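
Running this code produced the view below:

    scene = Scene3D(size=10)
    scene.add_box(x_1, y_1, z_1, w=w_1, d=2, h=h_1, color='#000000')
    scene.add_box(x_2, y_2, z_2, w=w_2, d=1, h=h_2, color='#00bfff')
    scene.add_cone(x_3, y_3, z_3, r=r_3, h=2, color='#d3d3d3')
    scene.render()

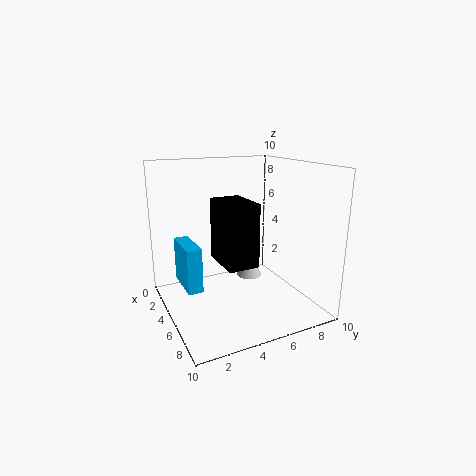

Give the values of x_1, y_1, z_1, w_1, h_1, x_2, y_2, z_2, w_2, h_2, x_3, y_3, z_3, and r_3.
x_1 = 5; y_1 = 3; z_1 = 4; w_1 = 3; h_1 = 4; x_2 = 3; y_2 = 1; z_2 = 2; w_2 = 3; h_2 = 3; x_3 = 3; y_3 = 7; z_3 = 1; r_3 = 1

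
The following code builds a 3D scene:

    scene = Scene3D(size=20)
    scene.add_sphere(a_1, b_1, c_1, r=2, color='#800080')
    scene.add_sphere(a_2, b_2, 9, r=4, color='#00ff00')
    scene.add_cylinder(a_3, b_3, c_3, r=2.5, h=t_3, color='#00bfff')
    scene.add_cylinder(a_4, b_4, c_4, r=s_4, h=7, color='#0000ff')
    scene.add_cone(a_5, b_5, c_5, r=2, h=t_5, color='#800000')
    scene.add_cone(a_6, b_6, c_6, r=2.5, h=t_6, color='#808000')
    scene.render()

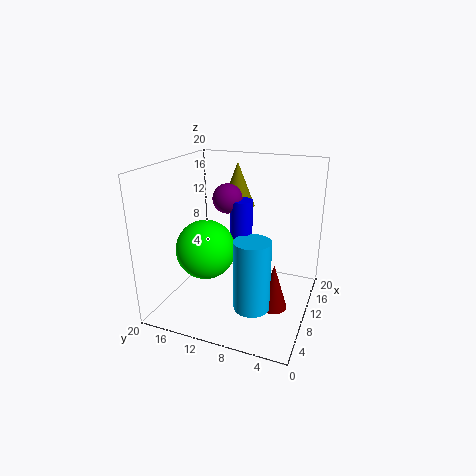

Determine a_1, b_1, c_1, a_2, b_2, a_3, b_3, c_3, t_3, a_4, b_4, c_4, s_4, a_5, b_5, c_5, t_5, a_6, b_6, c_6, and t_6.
a_1 = 10
b_1 = 11.5
c_1 = 15.5
a_2 = 7
b_2 = 13.5
a_3 = 7.5
b_3 = 7
c_3 = 1
t_3 = 10
a_4 = 10
b_4 = 9.5
c_4 = 8.5
s_4 = 1.5
a_5 = 9.5
b_5 = 4.5
c_5 = 0.5
t_5 = 6.5
a_6 = 15
b_6 = 12
c_6 = 13
t_6 = 6.5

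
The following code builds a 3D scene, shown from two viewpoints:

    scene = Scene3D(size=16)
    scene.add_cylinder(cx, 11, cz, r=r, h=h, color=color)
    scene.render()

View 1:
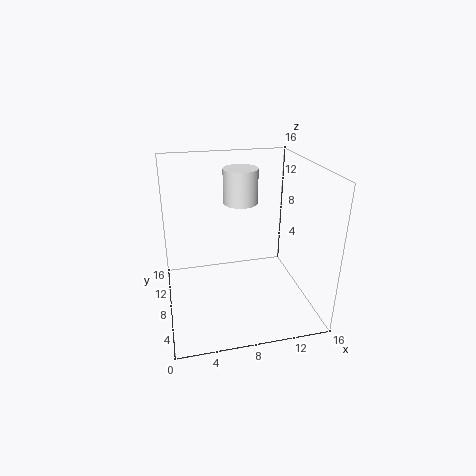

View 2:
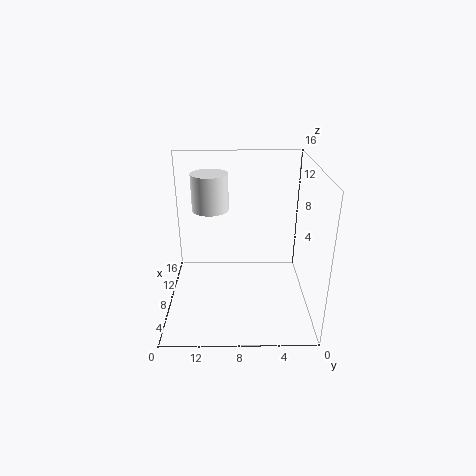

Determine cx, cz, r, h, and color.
cx = 9, cz = 11, r = 2, h = 4, color = 'white'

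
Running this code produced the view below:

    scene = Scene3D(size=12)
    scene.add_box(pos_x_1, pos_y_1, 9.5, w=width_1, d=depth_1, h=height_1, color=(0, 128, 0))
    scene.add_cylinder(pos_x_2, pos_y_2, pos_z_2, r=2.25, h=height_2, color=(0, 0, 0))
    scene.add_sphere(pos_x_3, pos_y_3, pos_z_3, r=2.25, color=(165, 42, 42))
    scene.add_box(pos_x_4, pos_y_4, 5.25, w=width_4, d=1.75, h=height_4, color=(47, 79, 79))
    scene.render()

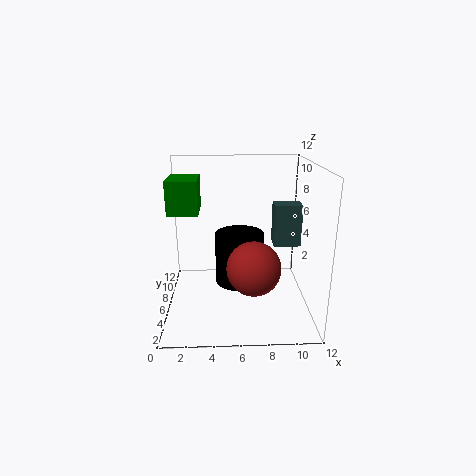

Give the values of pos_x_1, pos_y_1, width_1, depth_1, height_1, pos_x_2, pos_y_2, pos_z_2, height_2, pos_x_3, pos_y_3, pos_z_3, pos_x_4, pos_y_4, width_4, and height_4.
pos_x_1 = 1.25; pos_y_1 = 0.75; width_1 = 2; depth_1 = 2.75; height_1 = 2.25; pos_x_2 = 6.25; pos_y_2 = 8.5; pos_z_2 = 0.75; height_2 = 4.75; pos_x_3 = 7.25; pos_y_3 = 4.75; pos_z_3 = 3.75; pos_x_4 = 9; pos_y_4 = 5.75; width_4 = 2.25; height_4 = 3.5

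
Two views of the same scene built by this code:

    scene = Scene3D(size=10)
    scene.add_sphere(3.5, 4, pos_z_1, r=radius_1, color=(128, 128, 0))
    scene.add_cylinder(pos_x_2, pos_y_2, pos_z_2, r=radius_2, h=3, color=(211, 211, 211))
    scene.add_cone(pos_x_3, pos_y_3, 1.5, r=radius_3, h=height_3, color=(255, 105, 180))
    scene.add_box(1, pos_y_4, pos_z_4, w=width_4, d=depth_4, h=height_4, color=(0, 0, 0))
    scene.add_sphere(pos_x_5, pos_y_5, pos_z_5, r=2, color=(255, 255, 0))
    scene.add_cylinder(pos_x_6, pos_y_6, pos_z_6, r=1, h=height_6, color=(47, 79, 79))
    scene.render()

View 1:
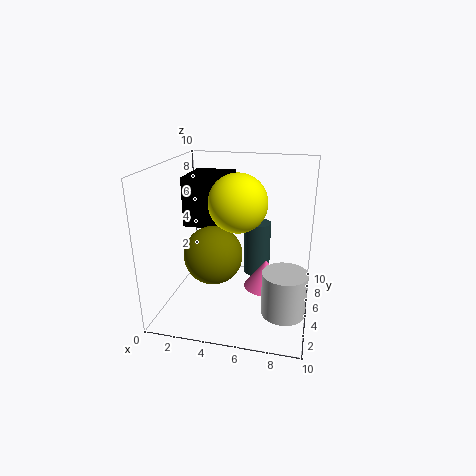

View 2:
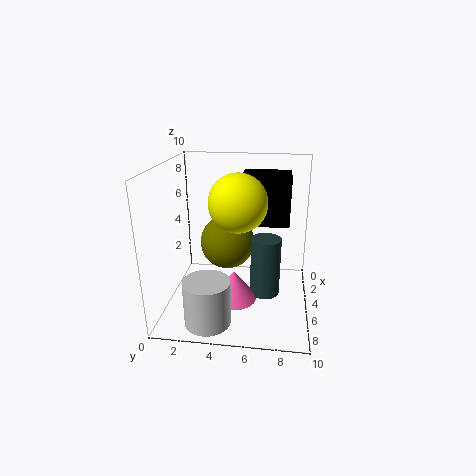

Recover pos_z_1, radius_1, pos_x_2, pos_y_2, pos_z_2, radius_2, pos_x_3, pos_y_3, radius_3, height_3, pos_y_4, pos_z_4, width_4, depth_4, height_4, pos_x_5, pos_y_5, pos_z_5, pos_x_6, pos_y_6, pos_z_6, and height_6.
pos_z_1 = 4; radius_1 = 2; pos_x_2 = 8.5; pos_y_2 = 3.5; pos_z_2 = 0.5; radius_2 = 1.5; pos_x_3 = 7; pos_y_3 = 5; radius_3 = 1.5; height_3 = 2; pos_y_4 = 5; pos_z_4 = 5.5; width_4 = 3; depth_4 = 3.5; height_4 = 3.5; pos_x_5 = 5; pos_y_5 = 5; pos_z_5 = 7.5; pos_x_6 = 6; pos_y_6 = 7; pos_z_6 = 1.5; height_6 = 4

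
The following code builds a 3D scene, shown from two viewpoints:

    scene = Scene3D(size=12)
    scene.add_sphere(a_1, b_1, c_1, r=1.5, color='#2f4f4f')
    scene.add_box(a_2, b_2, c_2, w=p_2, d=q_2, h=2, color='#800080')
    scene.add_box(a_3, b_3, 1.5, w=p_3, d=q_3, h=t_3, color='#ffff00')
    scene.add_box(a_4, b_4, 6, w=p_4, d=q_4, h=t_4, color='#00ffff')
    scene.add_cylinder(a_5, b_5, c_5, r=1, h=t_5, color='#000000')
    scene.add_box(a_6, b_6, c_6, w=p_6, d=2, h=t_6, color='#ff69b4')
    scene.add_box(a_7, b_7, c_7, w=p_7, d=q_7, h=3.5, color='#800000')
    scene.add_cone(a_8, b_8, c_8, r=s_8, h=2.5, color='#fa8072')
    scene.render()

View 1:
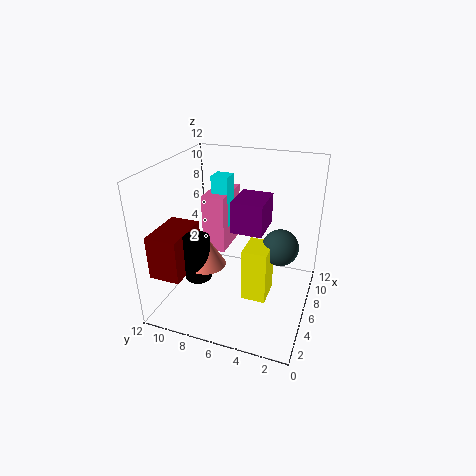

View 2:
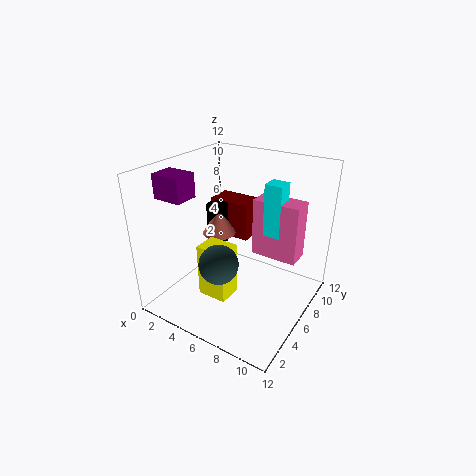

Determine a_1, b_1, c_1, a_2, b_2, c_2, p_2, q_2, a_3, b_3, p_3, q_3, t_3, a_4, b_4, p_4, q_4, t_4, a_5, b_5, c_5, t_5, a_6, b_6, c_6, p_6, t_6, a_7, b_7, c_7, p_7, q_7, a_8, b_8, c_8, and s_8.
a_1 = 6.5, b_1 = 2.5, c_1 = 5.5, a_2 = 0.5, b_2 = 2.5, c_2 = 9.5, p_2 = 2.5, q_2 = 2, a_3 = 4, b_3 = 3, p_3 = 2.5, q_3 = 2, t_3 = 4.5, a_4 = 7.5, b_4 = 7.5, p_4 = 1.5, q_4 = 1.5, t_4 = 4.5, a_5 = 2.5, b_5 = 8, c_5 = 4, t_5 = 3.5, a_6 = 6.5, b_6 = 7.5, c_6 = 4, p_6 = 4, t_6 = 5, a_7 = 1, b_7 = 9, c_7 = 4, p_7 = 4, q_7 = 2.5, a_8 = 3, b_8 = 7.5, c_8 = 5, s_8 = 1.5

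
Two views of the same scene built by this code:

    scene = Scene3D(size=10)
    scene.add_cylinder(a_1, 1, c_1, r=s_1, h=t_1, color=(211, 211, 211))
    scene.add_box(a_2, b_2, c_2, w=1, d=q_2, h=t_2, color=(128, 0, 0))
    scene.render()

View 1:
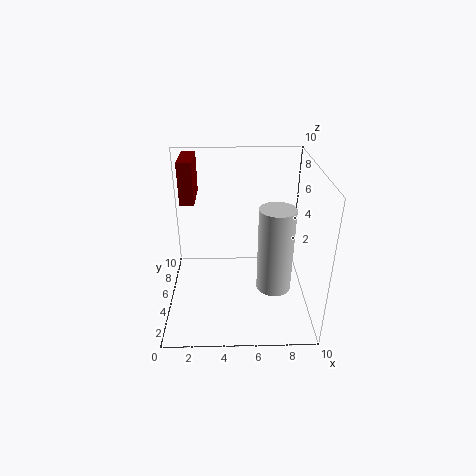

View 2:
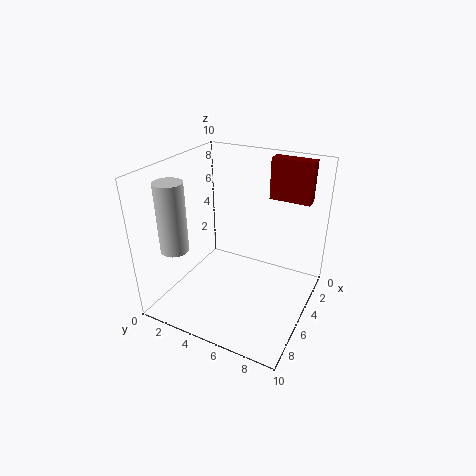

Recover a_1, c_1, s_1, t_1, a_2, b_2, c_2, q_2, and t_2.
a_1 = 7, c_1 = 4, s_1 = 1, t_1 = 5, a_2 = 1, b_2 = 6, c_2 = 7, q_2 = 3, t_2 = 3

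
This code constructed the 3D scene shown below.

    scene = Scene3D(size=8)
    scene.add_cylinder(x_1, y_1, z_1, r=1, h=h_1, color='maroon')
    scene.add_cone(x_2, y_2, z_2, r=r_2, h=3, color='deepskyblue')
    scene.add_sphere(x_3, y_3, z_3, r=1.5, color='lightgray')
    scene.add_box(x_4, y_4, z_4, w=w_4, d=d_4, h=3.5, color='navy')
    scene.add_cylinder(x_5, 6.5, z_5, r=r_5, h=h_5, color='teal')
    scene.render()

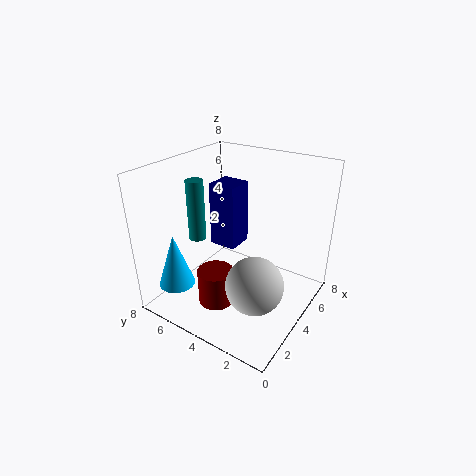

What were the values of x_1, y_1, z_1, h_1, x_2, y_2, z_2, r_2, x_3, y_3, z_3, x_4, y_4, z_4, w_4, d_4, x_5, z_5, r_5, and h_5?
x_1 = 2.5
y_1 = 4.5
z_1 = 0.5
h_1 = 2
x_2 = 1.5
y_2 = 6.5
z_2 = 1.5
r_2 = 1
x_3 = 2.5
y_3 = 2
z_3 = 2.5
x_4 = 3.5
y_4 = 4
z_4 = 3.5
w_4 = 1.5
d_4 = 1.5
x_5 = 3.5
z_5 = 3.5
r_5 = 0.5
h_5 = 3.5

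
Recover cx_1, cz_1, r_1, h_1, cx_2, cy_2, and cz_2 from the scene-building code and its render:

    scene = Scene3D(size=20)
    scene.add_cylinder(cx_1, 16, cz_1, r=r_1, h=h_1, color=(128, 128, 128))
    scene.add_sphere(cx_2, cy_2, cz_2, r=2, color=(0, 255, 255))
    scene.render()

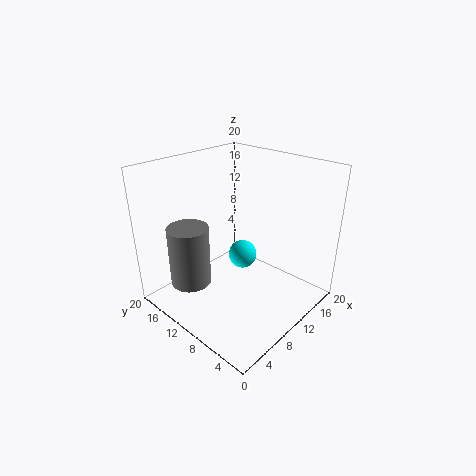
cx_1 = 6, cz_1 = 2, r_1 = 3, h_1 = 9, cx_2 = 11, cy_2 = 10, cz_2 = 7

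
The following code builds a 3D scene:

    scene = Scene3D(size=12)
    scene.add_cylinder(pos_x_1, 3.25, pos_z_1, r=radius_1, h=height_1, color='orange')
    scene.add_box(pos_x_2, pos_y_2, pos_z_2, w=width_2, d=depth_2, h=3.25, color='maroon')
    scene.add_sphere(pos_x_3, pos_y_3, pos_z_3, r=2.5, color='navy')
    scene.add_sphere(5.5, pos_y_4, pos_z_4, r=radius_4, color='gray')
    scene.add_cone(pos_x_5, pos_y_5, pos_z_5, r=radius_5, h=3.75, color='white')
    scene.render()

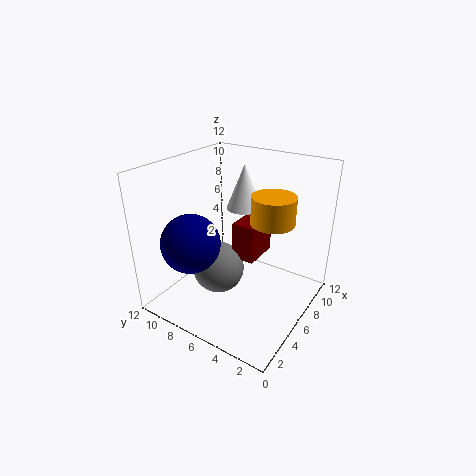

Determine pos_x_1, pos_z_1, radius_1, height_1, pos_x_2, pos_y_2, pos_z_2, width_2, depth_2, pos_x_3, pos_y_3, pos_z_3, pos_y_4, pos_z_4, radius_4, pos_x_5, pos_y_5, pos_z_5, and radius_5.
pos_x_1 = 6.75
pos_z_1 = 7.75
radius_1 = 1.75
height_1 = 2.25
pos_x_2 = 6.25
pos_y_2 = 4.75
pos_z_2 = 3.75
width_2 = 3.25
depth_2 = 2
pos_x_3 = 3.75
pos_y_3 = 9.25
pos_z_3 = 5.5
pos_y_4 = 7.75
pos_z_4 = 2.75
radius_4 = 2.25
pos_x_5 = 7.75
pos_y_5 = 6.5
pos_z_5 = 8
radius_5 = 1.5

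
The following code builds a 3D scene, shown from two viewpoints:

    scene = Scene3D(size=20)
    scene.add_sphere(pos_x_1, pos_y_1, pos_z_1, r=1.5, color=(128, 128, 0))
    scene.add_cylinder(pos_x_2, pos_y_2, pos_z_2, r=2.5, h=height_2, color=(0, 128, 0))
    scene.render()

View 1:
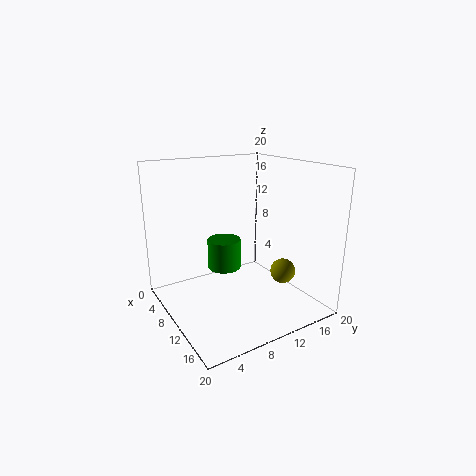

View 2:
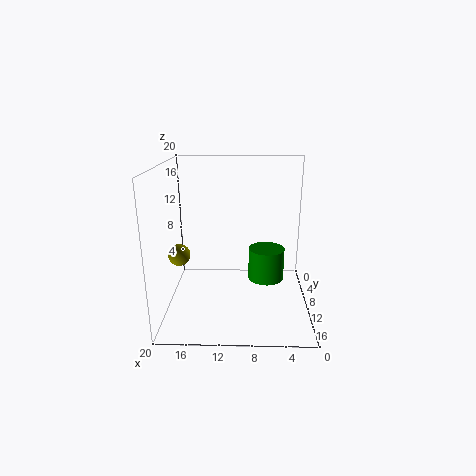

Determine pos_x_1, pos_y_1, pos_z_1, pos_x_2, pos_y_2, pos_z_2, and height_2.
pos_x_1 = 18, pos_y_1 = 11.5, pos_z_1 = 8, pos_x_2 = 6, pos_y_2 = 10, pos_z_2 = 4, height_2 = 4.5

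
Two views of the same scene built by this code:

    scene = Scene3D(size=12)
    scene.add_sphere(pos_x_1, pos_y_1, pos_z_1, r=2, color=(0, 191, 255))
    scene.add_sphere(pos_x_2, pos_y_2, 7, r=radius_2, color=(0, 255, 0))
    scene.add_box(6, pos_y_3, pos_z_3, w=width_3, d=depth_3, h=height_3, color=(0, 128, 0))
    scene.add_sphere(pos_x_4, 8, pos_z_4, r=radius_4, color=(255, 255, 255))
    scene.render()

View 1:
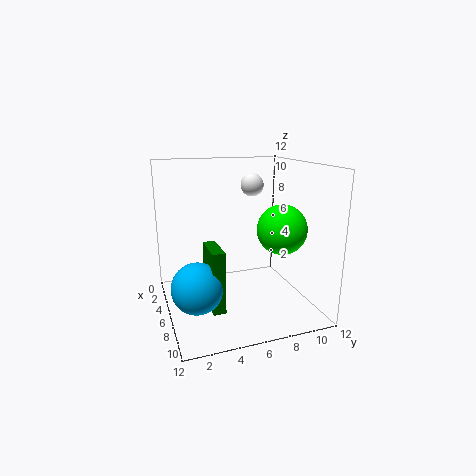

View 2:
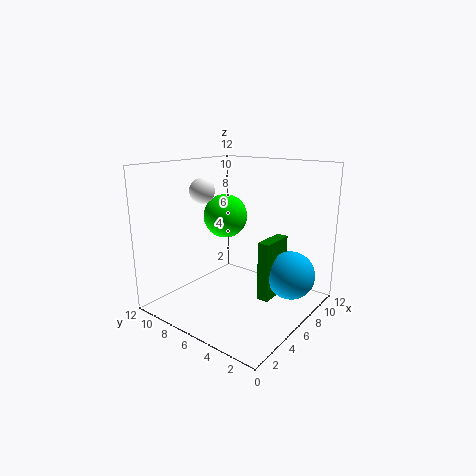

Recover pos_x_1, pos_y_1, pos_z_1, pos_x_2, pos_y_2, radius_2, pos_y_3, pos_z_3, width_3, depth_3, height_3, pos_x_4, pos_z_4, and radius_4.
pos_x_1 = 8
pos_y_1 = 2
pos_z_1 = 3
pos_x_2 = 8
pos_y_2 = 9
radius_2 = 2
pos_y_3 = 3
pos_z_3 = 1
width_3 = 3
depth_3 = 1
height_3 = 5
pos_x_4 = 4
pos_z_4 = 10
radius_4 = 1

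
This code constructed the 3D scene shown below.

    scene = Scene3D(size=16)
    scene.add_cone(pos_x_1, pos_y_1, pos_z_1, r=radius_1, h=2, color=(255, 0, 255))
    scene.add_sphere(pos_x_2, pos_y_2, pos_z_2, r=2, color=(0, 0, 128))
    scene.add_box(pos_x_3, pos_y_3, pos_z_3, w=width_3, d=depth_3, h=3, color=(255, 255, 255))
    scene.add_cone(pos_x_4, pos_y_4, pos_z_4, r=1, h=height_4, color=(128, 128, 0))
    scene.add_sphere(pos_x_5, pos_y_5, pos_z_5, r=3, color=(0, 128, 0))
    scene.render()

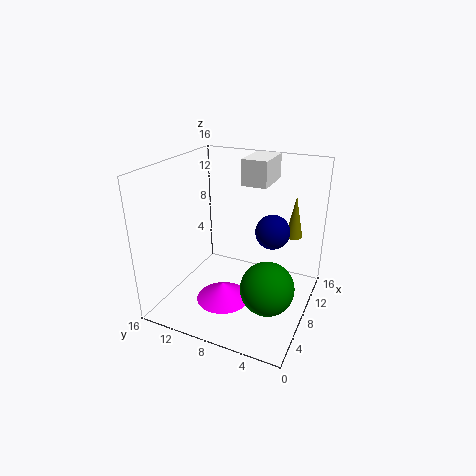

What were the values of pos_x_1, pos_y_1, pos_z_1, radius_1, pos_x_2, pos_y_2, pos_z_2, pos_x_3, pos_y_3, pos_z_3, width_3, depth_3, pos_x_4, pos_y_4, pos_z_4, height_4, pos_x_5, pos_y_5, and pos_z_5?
pos_x_1 = 6
pos_y_1 = 9
pos_z_1 = 1
radius_1 = 3
pos_x_2 = 11
pos_y_2 = 5
pos_z_2 = 8
pos_x_3 = 11
pos_y_3 = 6
pos_z_3 = 13
width_3 = 5
depth_3 = 3
pos_x_4 = 13
pos_y_4 = 3
pos_z_4 = 7
height_4 = 5
pos_x_5 = 7
pos_y_5 = 4
pos_z_5 = 3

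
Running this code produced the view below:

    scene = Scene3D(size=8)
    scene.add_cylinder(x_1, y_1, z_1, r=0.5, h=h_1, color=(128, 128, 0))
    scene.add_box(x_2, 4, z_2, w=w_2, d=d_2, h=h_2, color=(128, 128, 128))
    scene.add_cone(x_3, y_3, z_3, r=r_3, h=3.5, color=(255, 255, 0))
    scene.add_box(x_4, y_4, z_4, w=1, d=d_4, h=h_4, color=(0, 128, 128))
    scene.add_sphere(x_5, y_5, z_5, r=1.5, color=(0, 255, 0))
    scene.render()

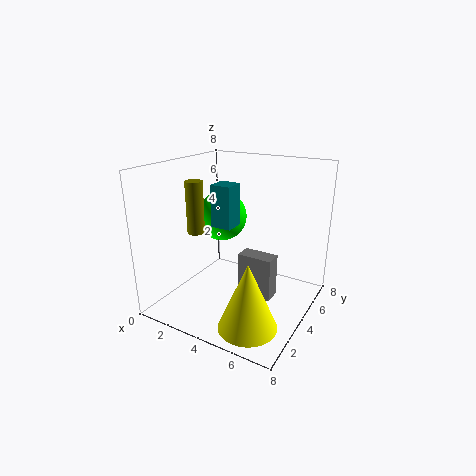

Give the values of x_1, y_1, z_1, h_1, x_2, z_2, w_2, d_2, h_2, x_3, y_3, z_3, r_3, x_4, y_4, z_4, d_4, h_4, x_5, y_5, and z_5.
x_1 = 1.5, y_1 = 3.5, z_1 = 4, h_1 = 3, x_2 = 4, z_2 = 0.5, w_2 = 2, d_2 = 1, h_2 = 2.5, x_3 = 6, y_3 = 1.5, z_3 = 0.5, r_3 = 1.5, x_4 = 4, y_4 = 1.5, z_4 = 5.5, d_4 = 1, h_4 = 2, x_5 = 2, y_5 = 5.5, z_5 = 4.5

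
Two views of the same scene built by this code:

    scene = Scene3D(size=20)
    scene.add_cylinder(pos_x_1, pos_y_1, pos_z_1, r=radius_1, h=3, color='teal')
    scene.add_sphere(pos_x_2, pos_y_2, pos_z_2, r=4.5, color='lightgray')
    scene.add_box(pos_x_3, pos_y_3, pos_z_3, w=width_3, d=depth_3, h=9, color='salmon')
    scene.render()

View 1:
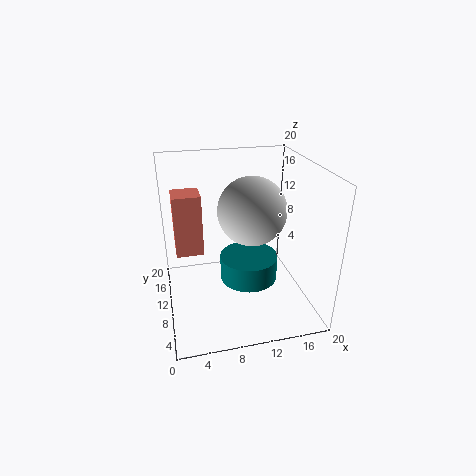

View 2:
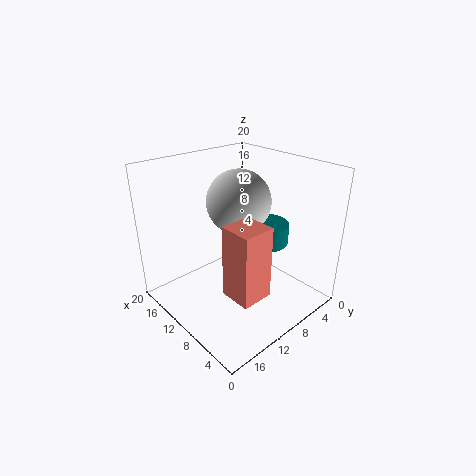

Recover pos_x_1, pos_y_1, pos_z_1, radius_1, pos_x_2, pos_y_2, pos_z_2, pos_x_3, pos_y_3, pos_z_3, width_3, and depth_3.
pos_x_1 = 10, pos_y_1 = 4.5, pos_z_1 = 7.5, radius_1 = 3.5, pos_x_2 = 11.5, pos_y_2 = 8.5, pos_z_2 = 14.5, pos_x_3 = 1.5, pos_y_3 = 12.5, pos_z_3 = 6.5, width_3 = 4, depth_3 = 4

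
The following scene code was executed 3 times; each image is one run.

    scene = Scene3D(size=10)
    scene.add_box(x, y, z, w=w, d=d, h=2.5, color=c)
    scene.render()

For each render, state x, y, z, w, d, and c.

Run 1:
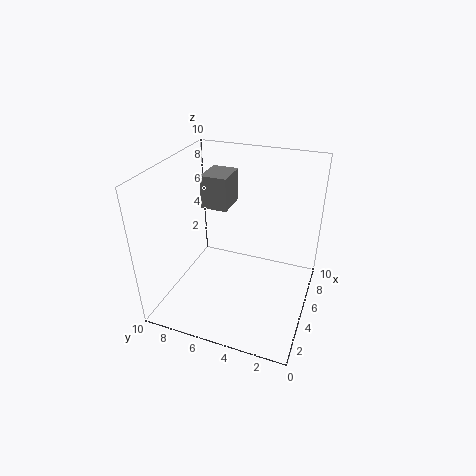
x = 6.5; y = 6.5; z = 6; w = 2.5; d = 2; c = 'gray'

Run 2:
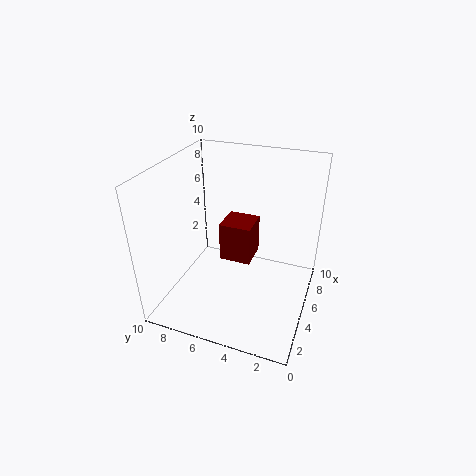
x = 3; y = 3.5; z = 4.5; w = 2; d = 2; c = 'maroon'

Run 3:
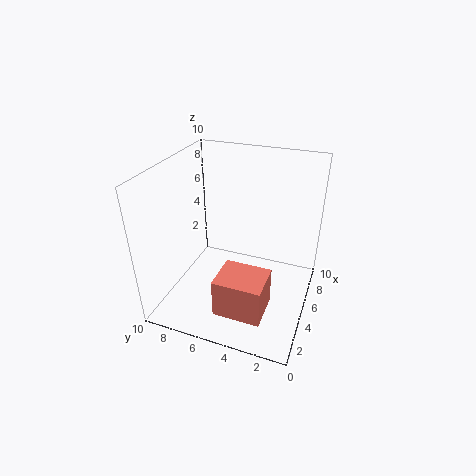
x = 0.5; y = 2; z = 2; w = 2.5; d = 3; c = 'salmon'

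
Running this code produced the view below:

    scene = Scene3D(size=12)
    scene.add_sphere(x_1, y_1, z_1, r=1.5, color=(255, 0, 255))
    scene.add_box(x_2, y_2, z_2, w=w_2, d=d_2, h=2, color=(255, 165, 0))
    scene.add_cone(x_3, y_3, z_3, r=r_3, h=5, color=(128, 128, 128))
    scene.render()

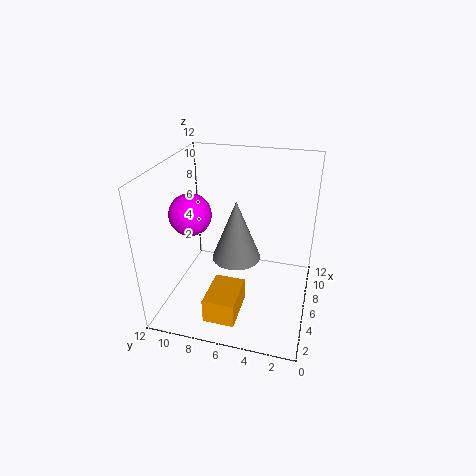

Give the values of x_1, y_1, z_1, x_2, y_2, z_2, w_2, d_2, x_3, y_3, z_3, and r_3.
x_1 = 2.5
y_1 = 8.5
z_1 = 9.5
x_2 = 1
y_2 = 5
z_2 = 1
w_2 = 3.5
d_2 = 2.5
x_3 = 5.5
y_3 = 6
z_3 = 4.5
r_3 = 2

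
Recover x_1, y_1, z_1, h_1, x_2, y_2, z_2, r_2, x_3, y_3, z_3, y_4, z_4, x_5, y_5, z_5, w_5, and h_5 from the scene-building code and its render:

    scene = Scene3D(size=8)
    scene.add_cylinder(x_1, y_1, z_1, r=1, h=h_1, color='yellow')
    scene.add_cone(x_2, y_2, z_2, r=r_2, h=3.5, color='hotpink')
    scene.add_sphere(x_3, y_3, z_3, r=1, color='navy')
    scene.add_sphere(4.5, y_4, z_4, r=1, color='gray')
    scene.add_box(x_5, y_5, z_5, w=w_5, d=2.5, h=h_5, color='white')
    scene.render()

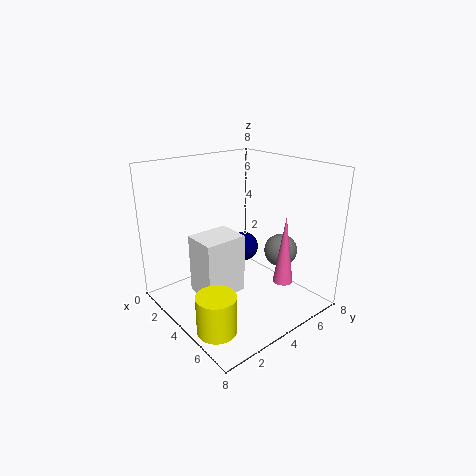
x_1 = 6, y_1 = 1, z_1 = 0.5, h_1 = 2, x_2 = 7, y_2 = 4.5, z_2 = 2.5, r_2 = 0.5, x_3 = 1, y_3 = 7, z_3 = 1.5, y_4 = 7, z_4 = 2.5, x_5 = 2, y_5 = 2, z_5 = 0.5, w_5 = 2, h_5 = 3.5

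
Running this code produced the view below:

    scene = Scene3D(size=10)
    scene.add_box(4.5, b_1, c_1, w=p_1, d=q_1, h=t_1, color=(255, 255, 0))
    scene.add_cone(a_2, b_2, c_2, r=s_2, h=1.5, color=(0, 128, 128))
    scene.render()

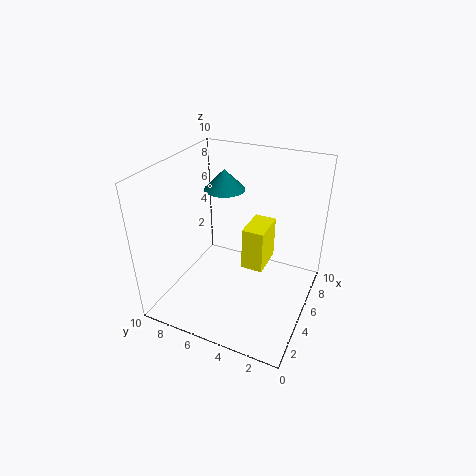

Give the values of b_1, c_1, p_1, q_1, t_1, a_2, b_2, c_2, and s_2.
b_1 = 3, c_1 = 3, p_1 = 2.5, q_1 = 1.5, t_1 = 3, a_2 = 7, b_2 = 7, c_2 = 7.5, s_2 = 1.5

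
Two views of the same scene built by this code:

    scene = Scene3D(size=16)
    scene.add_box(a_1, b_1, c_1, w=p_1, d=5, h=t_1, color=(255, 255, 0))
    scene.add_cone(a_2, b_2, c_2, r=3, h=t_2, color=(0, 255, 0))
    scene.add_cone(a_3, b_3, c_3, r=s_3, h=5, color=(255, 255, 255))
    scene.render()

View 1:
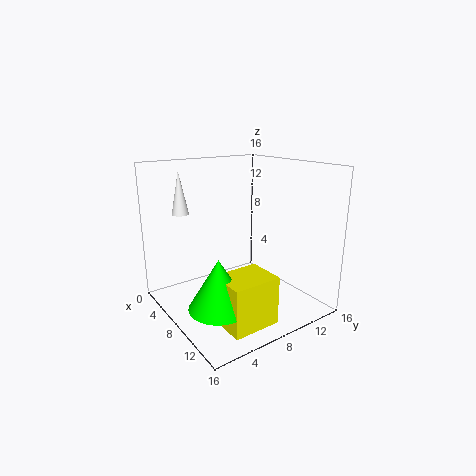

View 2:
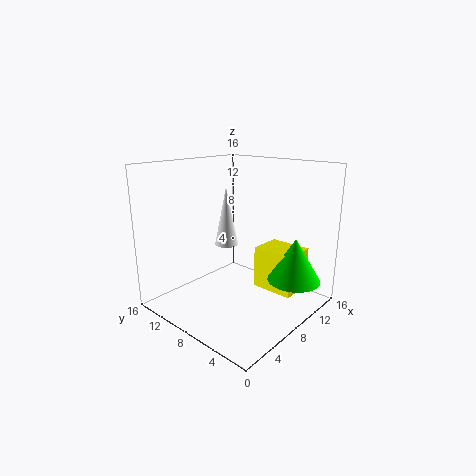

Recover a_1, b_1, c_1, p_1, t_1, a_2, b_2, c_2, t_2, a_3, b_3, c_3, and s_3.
a_1 = 11, b_1 = 3, c_1 = 1, p_1 = 4, t_1 = 5, a_2 = 12, b_2 = 3, c_2 = 3, t_2 = 5, a_3 = 2, b_3 = 4, c_3 = 10, s_3 = 1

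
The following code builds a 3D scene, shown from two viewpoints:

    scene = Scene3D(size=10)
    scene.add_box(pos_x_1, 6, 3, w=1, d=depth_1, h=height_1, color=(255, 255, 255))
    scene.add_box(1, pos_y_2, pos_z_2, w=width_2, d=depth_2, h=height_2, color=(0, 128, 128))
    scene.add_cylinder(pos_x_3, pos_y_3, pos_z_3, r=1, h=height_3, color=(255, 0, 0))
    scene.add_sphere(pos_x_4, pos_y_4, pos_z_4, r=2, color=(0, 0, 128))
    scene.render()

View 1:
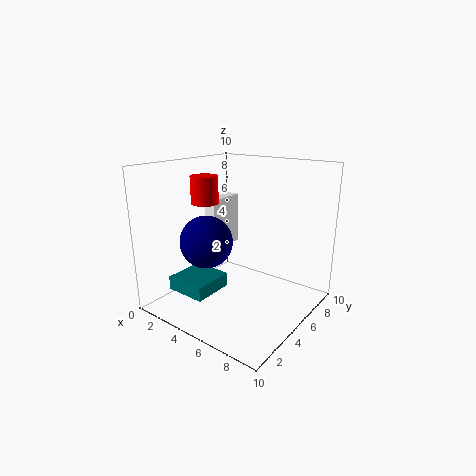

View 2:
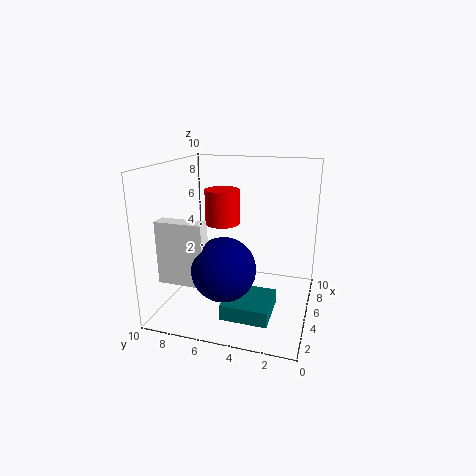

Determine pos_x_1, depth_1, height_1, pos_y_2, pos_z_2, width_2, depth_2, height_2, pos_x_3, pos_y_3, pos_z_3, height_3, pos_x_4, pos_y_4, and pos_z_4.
pos_x_1 = 1, depth_1 = 3, height_1 = 4, pos_y_2 = 2, pos_z_2 = 1, width_2 = 3, depth_2 = 3, height_2 = 1, pos_x_3 = 2, pos_y_3 = 5, pos_z_3 = 7, height_3 = 2, pos_x_4 = 2, pos_y_4 = 5, pos_z_4 = 4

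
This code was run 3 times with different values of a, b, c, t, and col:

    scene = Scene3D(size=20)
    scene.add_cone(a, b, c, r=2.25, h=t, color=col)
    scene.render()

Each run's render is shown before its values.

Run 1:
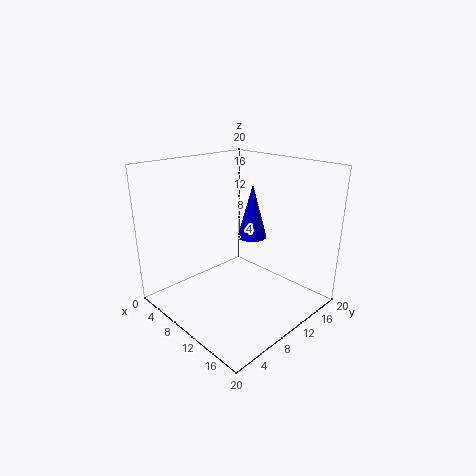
a = 7.75
b = 15.25
c = 8
t = 8.25
col = 'blue'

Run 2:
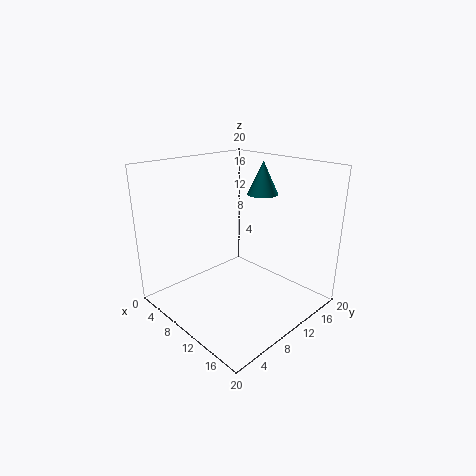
a = 9.25
b = 15.75
c = 15
t = 4.75
col = 'teal'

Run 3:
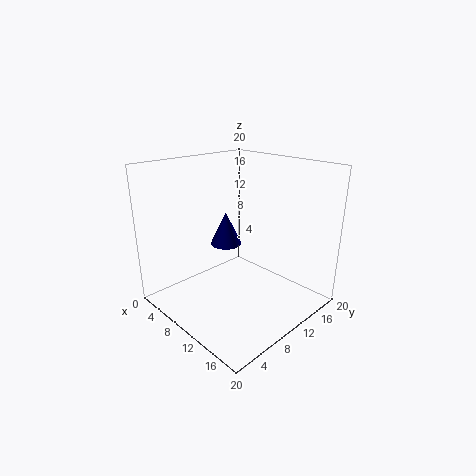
a = 7.25
b = 10.25
c = 8.25
t = 4.75
col = 'navy'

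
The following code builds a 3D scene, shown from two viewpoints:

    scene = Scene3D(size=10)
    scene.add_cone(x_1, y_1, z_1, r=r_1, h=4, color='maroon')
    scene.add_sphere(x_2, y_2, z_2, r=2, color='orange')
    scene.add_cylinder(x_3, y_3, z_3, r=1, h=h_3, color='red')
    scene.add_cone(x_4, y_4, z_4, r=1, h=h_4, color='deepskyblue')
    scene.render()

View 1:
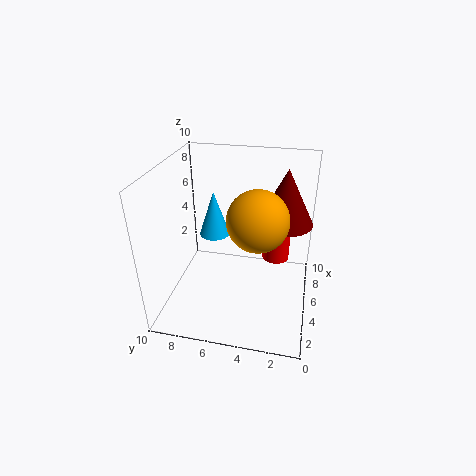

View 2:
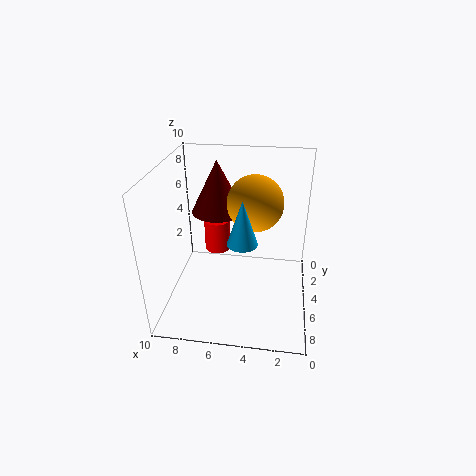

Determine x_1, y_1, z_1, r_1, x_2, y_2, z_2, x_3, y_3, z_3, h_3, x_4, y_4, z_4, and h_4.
x_1 = 7, y_1 = 2, z_1 = 5.5, r_1 = 2, x_2 = 4, y_2 = 3.5, z_2 = 7, x_3 = 7, y_3 = 2.5, z_3 = 2.5, h_3 = 2.5, x_4 = 4.5, y_4 = 6.5, z_4 = 5.5, h_4 = 3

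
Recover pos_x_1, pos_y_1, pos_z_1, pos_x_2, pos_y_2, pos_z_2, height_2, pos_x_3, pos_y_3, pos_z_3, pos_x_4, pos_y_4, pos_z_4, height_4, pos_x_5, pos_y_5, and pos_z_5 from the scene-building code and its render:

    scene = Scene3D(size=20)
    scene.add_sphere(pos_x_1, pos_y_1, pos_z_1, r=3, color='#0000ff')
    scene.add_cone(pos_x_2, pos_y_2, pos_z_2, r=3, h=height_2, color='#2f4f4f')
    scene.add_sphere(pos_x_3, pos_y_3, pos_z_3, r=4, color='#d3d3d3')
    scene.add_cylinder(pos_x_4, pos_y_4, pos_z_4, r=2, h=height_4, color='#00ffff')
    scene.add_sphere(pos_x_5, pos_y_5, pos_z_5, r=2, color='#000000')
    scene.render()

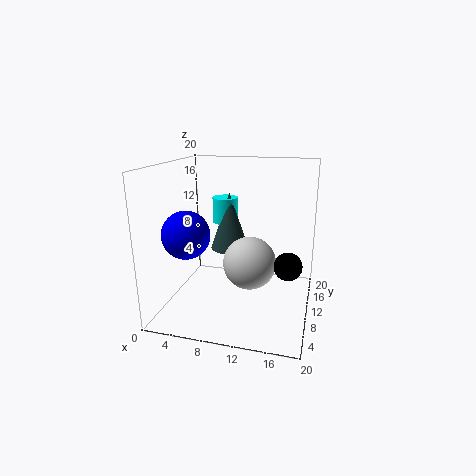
pos_x_1 = 5; pos_y_1 = 4; pos_z_1 = 12; pos_x_2 = 7; pos_y_2 = 16; pos_z_2 = 6; height_2 = 9; pos_x_3 = 11; pos_y_3 = 13; pos_z_3 = 5; pos_x_4 = 6; pos_y_4 = 17; pos_z_4 = 10; height_4 = 4; pos_x_5 = 17; pos_y_5 = 11; pos_z_5 = 6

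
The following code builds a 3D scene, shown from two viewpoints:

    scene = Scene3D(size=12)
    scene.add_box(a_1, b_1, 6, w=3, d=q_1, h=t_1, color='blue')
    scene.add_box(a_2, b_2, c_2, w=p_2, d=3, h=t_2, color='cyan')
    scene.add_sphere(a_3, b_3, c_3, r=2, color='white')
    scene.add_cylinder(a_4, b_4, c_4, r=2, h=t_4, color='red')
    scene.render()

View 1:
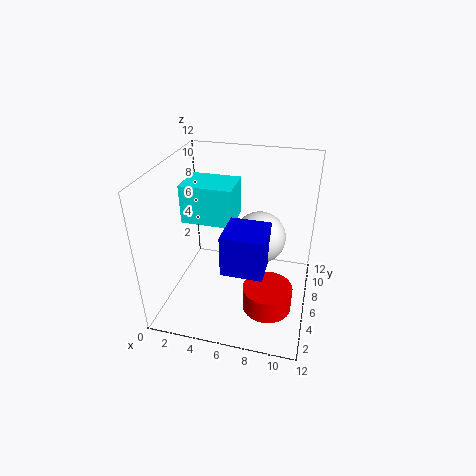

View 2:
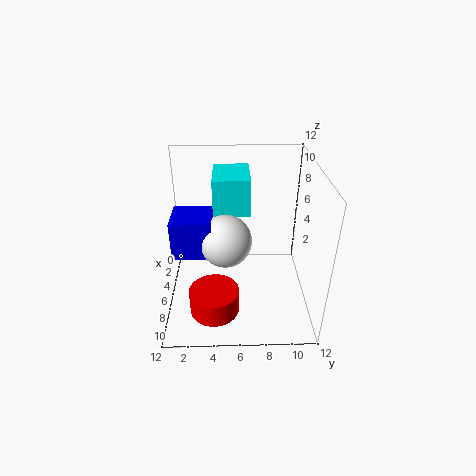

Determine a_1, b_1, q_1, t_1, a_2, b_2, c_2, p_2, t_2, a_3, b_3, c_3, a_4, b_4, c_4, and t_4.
a_1 = 6, b_1 = 1, q_1 = 3, t_1 = 3, a_2 = 2, b_2 = 4, c_2 = 8, p_2 = 4, t_2 = 3, a_3 = 8, b_3 = 5, c_3 = 7, a_4 = 9, b_4 = 4, c_4 = 1, t_4 = 2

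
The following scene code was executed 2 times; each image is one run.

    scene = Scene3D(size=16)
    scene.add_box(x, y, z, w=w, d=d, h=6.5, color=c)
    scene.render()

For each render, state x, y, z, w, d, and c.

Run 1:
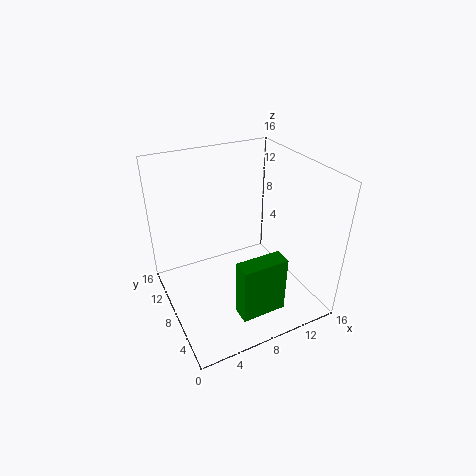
x = 6, y = 2.5, z = 1, w = 5, d = 2, c = 'green'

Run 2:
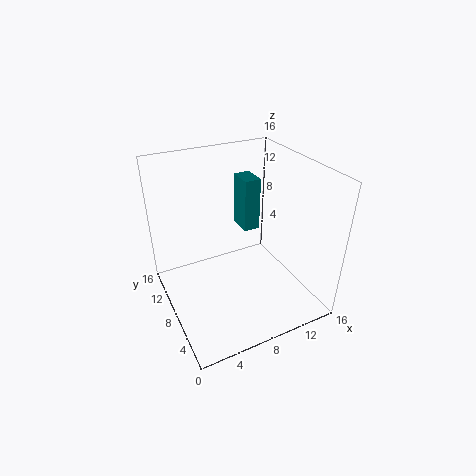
x = 10.5, y = 11, z = 6.5, w = 2, d = 3, c = 'teal'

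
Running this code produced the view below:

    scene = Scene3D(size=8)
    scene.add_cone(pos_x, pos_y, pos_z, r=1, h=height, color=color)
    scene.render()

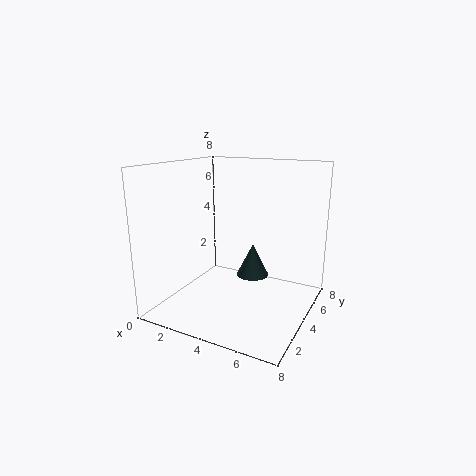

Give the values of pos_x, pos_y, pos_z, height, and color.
pos_x = 4
pos_y = 6
pos_z = 1
height = 2
color = 'darkslategray'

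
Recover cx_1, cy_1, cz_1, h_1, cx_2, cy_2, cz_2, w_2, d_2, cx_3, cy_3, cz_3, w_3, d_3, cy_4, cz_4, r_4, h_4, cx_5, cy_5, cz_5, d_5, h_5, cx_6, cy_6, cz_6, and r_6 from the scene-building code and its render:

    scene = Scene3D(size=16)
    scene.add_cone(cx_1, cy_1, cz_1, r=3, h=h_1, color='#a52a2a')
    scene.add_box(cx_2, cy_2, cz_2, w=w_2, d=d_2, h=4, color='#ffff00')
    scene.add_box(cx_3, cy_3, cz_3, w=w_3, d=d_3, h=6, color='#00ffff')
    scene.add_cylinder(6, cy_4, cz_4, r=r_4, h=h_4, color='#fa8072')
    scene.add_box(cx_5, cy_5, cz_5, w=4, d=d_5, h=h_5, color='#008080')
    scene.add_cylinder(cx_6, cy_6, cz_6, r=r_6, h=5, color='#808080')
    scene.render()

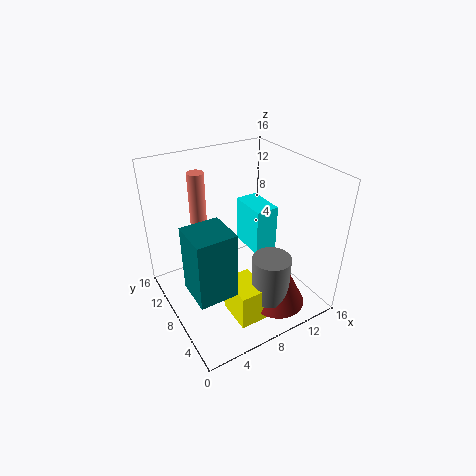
cx_1 = 10
cy_1 = 3
cz_1 = 2
h_1 = 6
cx_2 = 5
cy_2 = 2
cz_2 = 1
w_2 = 3
d_2 = 4
cx_3 = 12
cy_3 = 10
cz_3 = 3
w_3 = 3
d_3 = 5
cy_4 = 14
cz_4 = 7
r_4 = 1
h_4 = 7
cx_5 = 1
cy_5 = 3
cz_5 = 5
d_5 = 4
h_5 = 7
cx_6 = 9
cy_6 = 3
cz_6 = 3
r_6 = 2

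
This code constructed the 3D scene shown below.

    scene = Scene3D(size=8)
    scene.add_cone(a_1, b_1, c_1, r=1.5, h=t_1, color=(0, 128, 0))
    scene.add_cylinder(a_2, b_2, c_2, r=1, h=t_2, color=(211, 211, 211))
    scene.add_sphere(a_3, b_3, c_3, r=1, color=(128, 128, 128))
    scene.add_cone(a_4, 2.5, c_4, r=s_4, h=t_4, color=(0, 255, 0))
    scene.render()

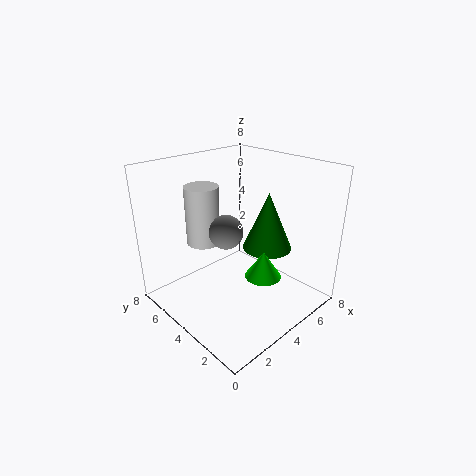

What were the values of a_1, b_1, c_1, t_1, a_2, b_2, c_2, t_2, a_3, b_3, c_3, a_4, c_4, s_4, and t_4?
a_1 = 6.5; b_1 = 4; c_1 = 2.5; t_1 = 3.5; a_2 = 3.5; b_2 = 6.5; c_2 = 3; t_2 = 3.5; a_3 = 4; b_3 = 5; c_3 = 4; a_4 = 4.5; c_4 = 2; s_4 = 1; t_4 = 1.5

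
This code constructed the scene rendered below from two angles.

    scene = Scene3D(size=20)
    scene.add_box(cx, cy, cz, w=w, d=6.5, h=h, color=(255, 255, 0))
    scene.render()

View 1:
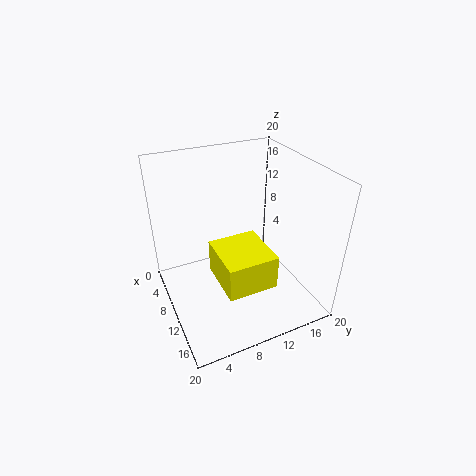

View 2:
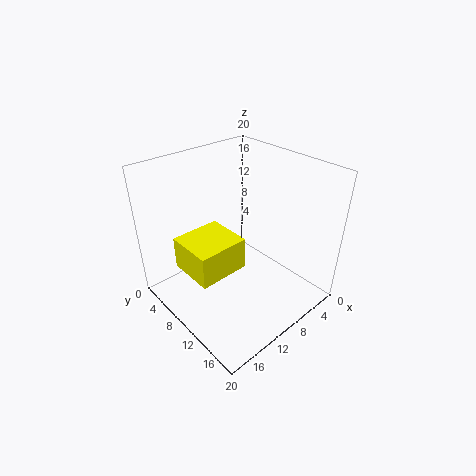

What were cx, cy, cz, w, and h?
cx = 10.5
cy = 5.5
cz = 6.5
w = 7
h = 4.5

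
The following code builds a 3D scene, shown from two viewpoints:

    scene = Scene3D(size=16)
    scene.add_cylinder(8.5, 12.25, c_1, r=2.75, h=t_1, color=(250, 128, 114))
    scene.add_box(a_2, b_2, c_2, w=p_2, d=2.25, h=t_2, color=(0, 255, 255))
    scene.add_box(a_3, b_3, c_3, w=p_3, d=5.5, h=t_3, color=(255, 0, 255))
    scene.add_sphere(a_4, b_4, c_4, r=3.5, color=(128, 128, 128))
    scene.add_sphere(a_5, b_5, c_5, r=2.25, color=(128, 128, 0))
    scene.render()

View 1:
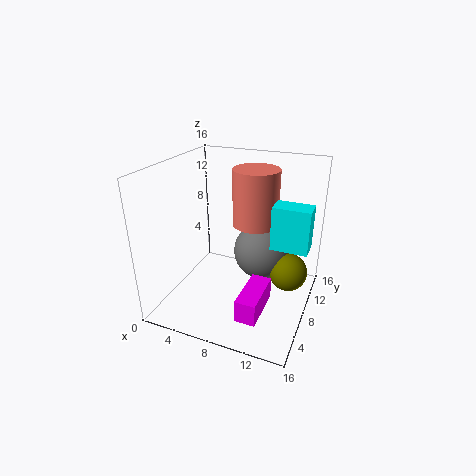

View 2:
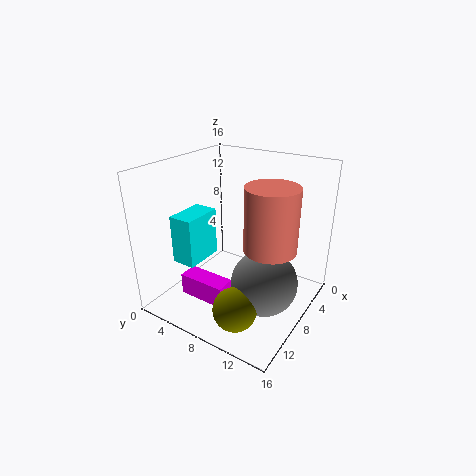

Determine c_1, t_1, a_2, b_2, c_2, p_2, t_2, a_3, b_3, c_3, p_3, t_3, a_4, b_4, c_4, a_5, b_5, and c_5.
c_1 = 8
t_1 = 6.75
a_2 = 12.25
b_2 = 6
c_2 = 8.5
p_2 = 3.75
t_2 = 4.5
a_3 = 9.75
b_3 = 2.75
c_3 = 1
p_3 = 2.25
t_3 = 2.5
a_4 = 9.5
b_4 = 12.25
c_4 = 4.5
a_5 = 13.25
b_5 = 11
c_5 = 3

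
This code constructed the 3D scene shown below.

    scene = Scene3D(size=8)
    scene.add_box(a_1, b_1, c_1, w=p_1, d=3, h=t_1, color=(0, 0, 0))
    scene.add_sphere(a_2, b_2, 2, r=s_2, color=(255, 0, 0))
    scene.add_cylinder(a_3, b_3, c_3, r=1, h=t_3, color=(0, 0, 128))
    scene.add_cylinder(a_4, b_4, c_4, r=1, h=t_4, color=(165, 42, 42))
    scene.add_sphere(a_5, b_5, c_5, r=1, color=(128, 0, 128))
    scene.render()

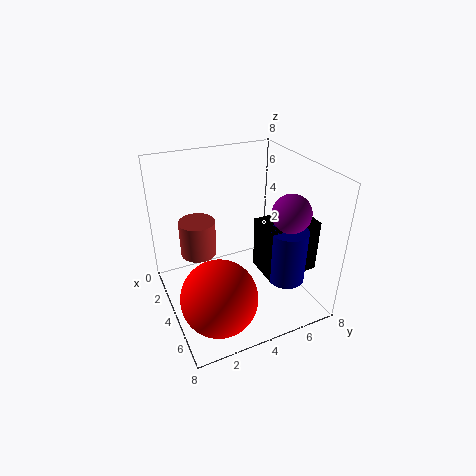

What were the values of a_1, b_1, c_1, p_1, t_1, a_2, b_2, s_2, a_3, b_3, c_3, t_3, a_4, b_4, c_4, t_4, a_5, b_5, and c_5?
a_1 = 4; b_1 = 5; c_1 = 2; p_1 = 2; t_1 = 3; a_2 = 6; b_2 = 2; s_2 = 2; a_3 = 6; b_3 = 6; c_3 = 2; t_3 = 3; a_4 = 3; b_4 = 2; c_4 = 3; t_4 = 2; a_5 = 6; b_5 = 6; c_5 = 6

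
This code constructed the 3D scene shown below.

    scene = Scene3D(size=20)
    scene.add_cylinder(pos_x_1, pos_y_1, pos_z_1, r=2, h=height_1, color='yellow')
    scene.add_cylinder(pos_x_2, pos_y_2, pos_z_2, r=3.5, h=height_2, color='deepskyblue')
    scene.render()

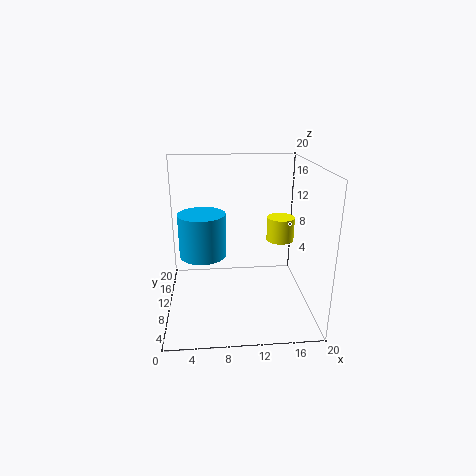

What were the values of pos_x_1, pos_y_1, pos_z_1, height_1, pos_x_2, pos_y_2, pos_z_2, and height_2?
pos_x_1 = 16.5
pos_y_1 = 12.5
pos_z_1 = 8.5
height_1 = 3.5
pos_x_2 = 5
pos_y_2 = 13.5
pos_z_2 = 6
height_2 = 6.5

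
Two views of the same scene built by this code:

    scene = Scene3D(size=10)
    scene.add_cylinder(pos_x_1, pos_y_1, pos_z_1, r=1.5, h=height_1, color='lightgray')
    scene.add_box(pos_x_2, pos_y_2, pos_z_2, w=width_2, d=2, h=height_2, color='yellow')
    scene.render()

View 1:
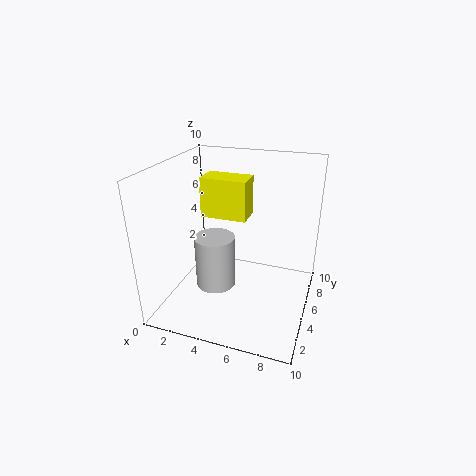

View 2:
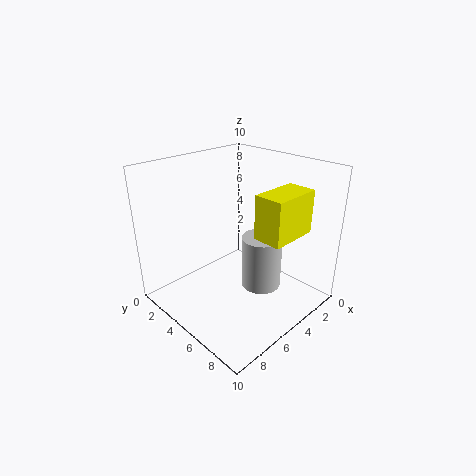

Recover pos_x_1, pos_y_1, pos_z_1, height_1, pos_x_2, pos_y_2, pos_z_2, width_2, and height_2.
pos_x_1 = 3, pos_y_1 = 5.5, pos_z_1 = 0.5, height_1 = 4, pos_x_2 = 1.5, pos_y_2 = 6.5, pos_z_2 = 5.5, width_2 = 3.5, height_2 = 3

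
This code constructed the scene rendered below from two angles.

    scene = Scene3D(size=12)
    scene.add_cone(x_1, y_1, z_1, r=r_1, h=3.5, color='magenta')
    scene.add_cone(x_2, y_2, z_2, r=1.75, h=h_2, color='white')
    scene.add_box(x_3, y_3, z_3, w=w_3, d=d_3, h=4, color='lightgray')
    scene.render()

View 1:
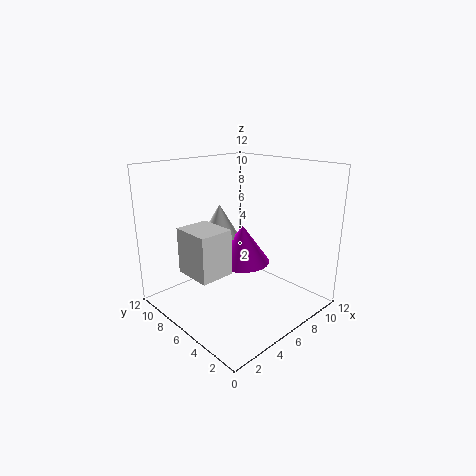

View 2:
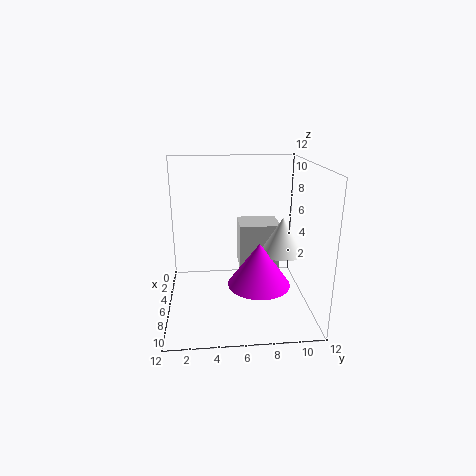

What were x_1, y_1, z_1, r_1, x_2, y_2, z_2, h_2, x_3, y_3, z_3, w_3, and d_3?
x_1 = 8
y_1 = 7.5
z_1 = 2.75
r_1 = 2.5
x_2 = 7
y_2 = 9.5
z_2 = 5
h_2 = 3
x_3 = 2.5
y_3 = 6.25
z_3 = 2.75
w_3 = 3
d_3 = 3.5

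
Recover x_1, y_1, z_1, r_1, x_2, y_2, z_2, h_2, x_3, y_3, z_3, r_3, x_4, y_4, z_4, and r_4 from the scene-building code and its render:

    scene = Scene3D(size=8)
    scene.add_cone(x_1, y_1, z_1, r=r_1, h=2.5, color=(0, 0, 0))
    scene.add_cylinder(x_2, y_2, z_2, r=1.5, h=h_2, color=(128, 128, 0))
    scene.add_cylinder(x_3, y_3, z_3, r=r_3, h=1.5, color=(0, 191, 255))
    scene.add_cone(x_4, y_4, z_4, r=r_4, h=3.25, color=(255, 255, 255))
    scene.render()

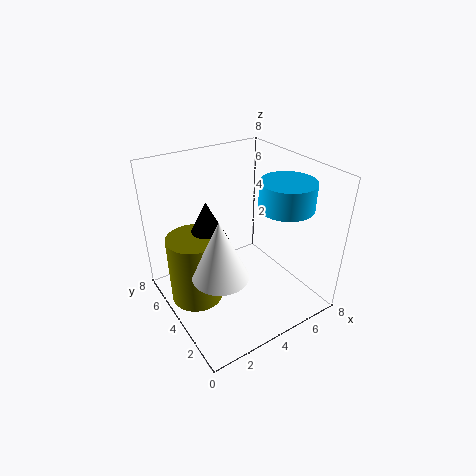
x_1 = 2.75; y_1 = 5.25; z_1 = 3.5; r_1 = 1.25; x_2 = 1.75; y_2 = 5; z_2 = 0.25; h_2 = 4; x_3 = 6.25; y_3 = 2.75; z_3 = 5.75; r_3 = 1.5; x_4 = 2.25; y_4 = 3; z_4 = 2.75; r_4 = 1.5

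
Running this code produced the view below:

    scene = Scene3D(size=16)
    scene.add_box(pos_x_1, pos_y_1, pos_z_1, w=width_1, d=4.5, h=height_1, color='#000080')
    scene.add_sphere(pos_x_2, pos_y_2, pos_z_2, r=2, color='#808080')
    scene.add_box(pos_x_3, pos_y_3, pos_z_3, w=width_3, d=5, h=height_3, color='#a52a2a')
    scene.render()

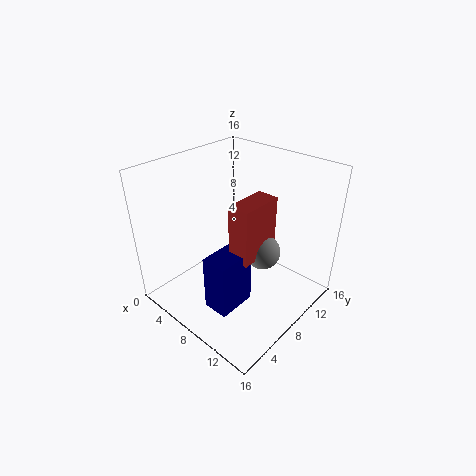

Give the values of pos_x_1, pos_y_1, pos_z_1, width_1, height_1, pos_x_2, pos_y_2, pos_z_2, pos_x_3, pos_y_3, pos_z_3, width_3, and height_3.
pos_x_1 = 7, pos_y_1 = 3.5, pos_z_1 = 0.5, width_1 = 3, height_1 = 6.5, pos_x_2 = 10, pos_y_2 = 10, pos_z_2 = 6, pos_x_3 = 8, pos_y_3 = 6.5, pos_z_3 = 6, width_3 = 2.5, height_3 = 6.5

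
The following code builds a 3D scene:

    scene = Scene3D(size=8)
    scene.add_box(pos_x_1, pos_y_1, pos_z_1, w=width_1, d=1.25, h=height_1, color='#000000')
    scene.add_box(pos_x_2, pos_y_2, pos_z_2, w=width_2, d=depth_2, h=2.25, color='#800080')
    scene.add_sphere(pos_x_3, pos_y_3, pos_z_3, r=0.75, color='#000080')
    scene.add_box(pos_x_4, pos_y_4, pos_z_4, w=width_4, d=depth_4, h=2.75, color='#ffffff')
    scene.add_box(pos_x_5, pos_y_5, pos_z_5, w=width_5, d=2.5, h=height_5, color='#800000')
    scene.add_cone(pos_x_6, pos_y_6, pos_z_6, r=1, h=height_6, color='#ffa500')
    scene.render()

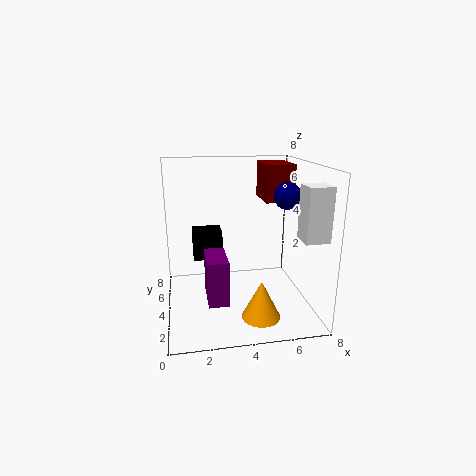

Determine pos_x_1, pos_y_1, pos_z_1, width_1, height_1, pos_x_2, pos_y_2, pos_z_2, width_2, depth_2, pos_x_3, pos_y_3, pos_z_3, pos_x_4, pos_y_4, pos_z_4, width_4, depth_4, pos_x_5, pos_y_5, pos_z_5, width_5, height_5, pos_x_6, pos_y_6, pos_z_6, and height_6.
pos_x_1 = 1.5; pos_y_1 = 3; pos_z_1 = 3.25; width_1 = 1.5; height_1 = 1.5; pos_x_2 = 2; pos_y_2 = 0.75; pos_z_2 = 1.75; width_2 = 1; depth_2 = 2; pos_x_3 = 6.75; pos_y_3 = 4; pos_z_3 = 6.25; pos_x_4 = 6.75; pos_y_4 = 1; pos_z_4 = 4.5; width_4 = 1.25; depth_4 = 1.25; pos_x_5 = 6; pos_y_5 = 5.5; pos_z_5 = 5.5; width_5 = 1.75; height_5 = 2.25; pos_x_6 = 4.75; pos_y_6 = 1.5; pos_z_6 = 0.5; height_6 = 2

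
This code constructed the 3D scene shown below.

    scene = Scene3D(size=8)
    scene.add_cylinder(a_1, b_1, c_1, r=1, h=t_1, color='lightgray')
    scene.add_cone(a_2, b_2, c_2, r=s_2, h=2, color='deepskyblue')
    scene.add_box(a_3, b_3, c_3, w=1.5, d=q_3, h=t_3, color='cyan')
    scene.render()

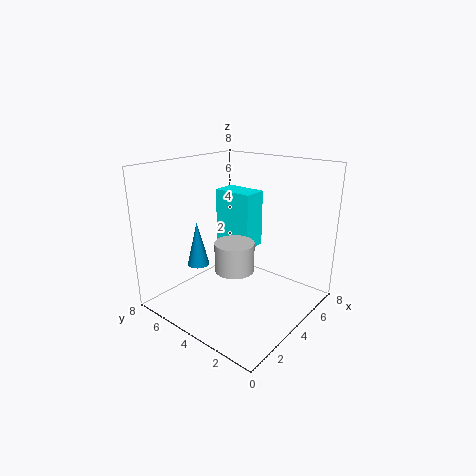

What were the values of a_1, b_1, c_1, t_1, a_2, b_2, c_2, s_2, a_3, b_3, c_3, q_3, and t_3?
a_1 = 2.5; b_1 = 3; c_1 = 3; t_1 = 1.5; a_2 = 0.5; b_2 = 3.5; c_2 = 4; s_2 = 0.5; a_3 = 5.5; b_3 = 4.5; c_3 = 2.5; q_3 = 2.5; t_3 = 3.5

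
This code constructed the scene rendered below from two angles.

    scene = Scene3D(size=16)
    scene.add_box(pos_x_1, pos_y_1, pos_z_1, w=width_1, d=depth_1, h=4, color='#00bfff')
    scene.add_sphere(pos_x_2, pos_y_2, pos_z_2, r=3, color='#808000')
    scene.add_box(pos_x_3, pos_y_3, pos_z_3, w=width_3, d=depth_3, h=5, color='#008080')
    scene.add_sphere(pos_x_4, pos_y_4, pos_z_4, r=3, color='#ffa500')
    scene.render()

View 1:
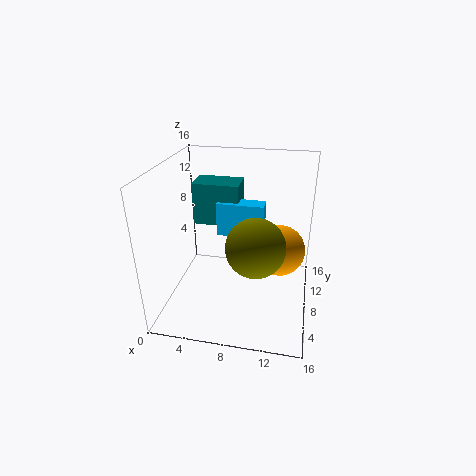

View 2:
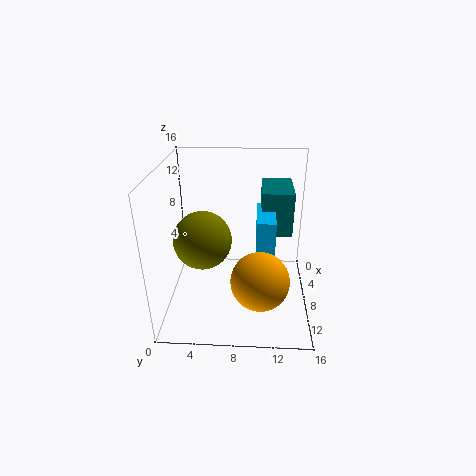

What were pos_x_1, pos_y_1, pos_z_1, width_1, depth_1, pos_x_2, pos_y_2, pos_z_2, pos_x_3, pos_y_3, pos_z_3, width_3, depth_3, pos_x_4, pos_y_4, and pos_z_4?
pos_x_1 = 5, pos_y_1 = 10, pos_z_1 = 7, width_1 = 5.5, depth_1 = 2, pos_x_2 = 10.5, pos_y_2 = 4.5, pos_z_2 = 9, pos_x_3 = 2, pos_y_3 = 10.5, pos_z_3 = 8, width_3 = 5.5, depth_3 = 3.5, pos_x_4 = 12.5, pos_y_4 = 10.5, pos_z_4 = 5.5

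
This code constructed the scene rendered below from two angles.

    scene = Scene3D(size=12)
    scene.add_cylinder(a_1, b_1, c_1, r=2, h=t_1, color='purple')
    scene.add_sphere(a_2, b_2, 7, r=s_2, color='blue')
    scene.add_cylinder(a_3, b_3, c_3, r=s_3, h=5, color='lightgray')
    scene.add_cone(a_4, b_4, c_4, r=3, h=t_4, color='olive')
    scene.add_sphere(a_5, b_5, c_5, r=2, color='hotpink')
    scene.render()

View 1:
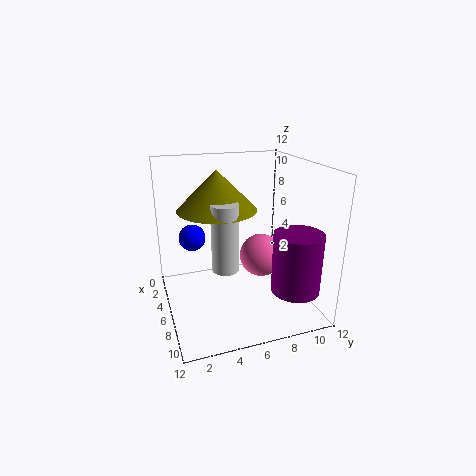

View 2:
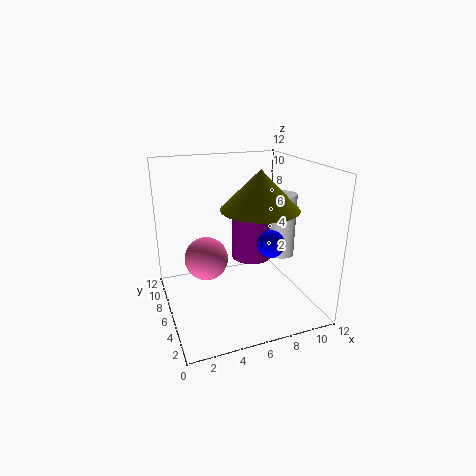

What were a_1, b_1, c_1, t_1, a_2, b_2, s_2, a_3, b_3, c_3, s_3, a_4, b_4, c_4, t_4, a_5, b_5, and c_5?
a_1 = 9, b_1 = 10, c_1 = 2, t_1 = 5, a_2 = 7, b_2 = 2, s_2 = 1, a_3 = 9, b_3 = 4, c_3 = 5, s_3 = 1, a_4 = 7, b_4 = 4, c_4 = 9, t_4 = 3, a_5 = 4, b_5 = 9, c_5 = 3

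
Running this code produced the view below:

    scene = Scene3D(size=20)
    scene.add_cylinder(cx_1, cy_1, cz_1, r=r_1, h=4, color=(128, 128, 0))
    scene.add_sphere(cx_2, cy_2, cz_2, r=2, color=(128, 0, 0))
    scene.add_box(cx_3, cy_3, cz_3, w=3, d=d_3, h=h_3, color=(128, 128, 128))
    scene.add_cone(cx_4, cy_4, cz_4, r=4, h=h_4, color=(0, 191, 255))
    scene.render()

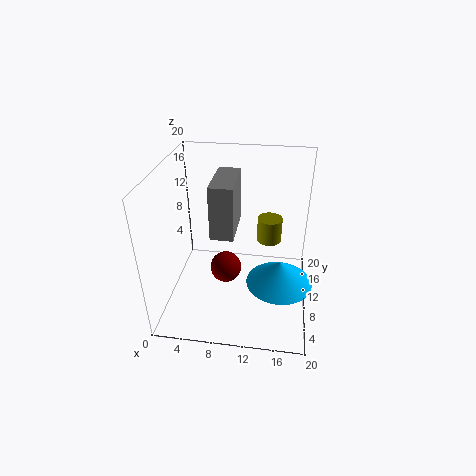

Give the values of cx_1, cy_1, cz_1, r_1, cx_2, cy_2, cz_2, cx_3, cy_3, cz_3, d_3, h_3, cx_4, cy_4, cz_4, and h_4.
cx_1 = 14; cy_1 = 18; cz_1 = 5; r_1 = 2; cx_2 = 9; cy_2 = 6; cz_2 = 8; cx_3 = 7; cy_3 = 6; cz_3 = 12; d_3 = 7; h_3 = 7; cx_4 = 16; cy_4 = 4; cz_4 = 8; h_4 = 3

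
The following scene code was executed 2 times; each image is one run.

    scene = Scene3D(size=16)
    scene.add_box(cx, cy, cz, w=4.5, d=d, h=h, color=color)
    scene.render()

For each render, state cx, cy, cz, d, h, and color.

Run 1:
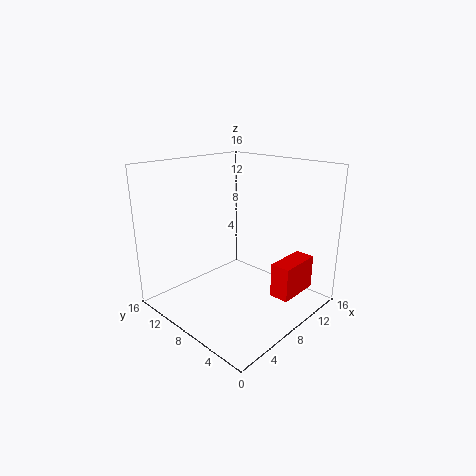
cx = 7; cy = 0.5; cz = 3.5; d = 2; h = 3.5; color = 'red'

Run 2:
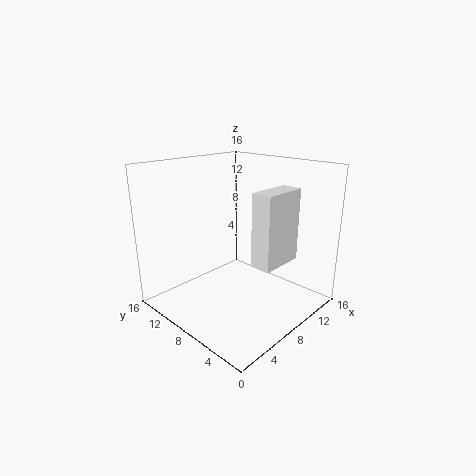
cx = 4.5; cy = 1; cz = 7.5; d = 2; h = 7; color = 'white'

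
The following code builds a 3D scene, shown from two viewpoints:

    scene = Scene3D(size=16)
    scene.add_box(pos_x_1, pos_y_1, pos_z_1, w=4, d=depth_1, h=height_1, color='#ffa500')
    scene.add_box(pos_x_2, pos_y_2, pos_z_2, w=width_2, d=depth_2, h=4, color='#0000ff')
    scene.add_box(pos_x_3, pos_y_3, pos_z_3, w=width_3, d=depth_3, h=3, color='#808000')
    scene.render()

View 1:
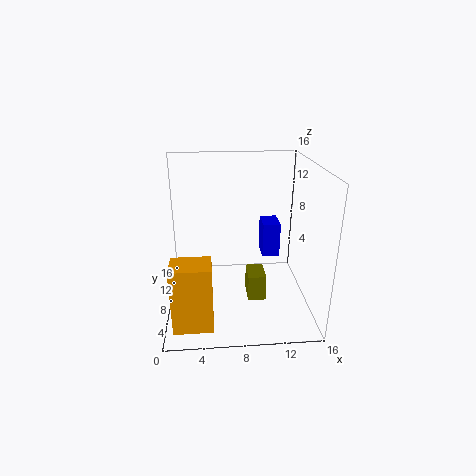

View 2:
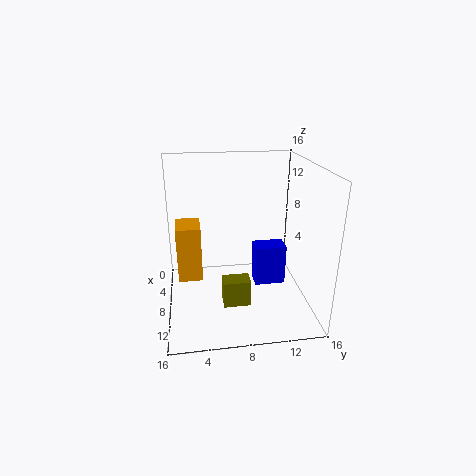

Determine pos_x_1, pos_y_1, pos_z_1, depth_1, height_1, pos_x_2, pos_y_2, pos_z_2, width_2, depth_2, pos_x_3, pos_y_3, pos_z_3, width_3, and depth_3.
pos_x_1 = 1; pos_y_1 = 1; pos_z_1 = 1; depth_1 = 3; height_1 = 7; pos_x_2 = 11; pos_y_2 = 9; pos_z_2 = 5; width_2 = 2; depth_2 = 3; pos_x_3 = 9; pos_y_3 = 6; pos_z_3 = 1; width_3 = 2; depth_3 = 3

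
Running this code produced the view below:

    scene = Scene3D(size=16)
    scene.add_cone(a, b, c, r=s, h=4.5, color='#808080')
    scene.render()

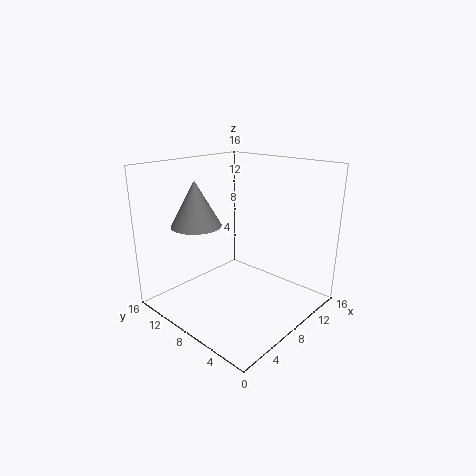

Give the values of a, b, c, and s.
a = 3; b = 9; c = 10.5; s = 2.5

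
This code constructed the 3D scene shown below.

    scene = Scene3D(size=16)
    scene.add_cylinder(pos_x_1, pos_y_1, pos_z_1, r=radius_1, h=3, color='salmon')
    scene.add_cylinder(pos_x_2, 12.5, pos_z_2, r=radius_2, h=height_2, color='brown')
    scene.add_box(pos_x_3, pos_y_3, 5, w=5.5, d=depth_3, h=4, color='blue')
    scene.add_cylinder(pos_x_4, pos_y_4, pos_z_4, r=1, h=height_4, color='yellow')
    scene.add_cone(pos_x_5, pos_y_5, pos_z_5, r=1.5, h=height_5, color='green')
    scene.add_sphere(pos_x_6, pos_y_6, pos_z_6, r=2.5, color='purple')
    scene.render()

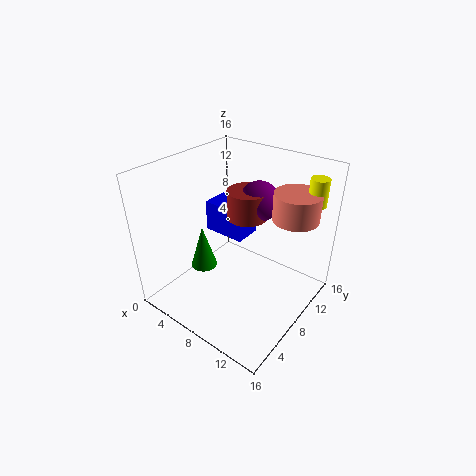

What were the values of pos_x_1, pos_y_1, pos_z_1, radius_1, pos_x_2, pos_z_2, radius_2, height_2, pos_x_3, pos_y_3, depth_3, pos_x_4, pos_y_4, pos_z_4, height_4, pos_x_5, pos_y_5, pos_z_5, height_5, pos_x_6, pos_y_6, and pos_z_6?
pos_x_1 = 13, pos_y_1 = 11.5, pos_z_1 = 10.5, radius_1 = 2.5, pos_x_2 = 6, pos_z_2 = 8, radius_2 = 2.5, height_2 = 3.5, pos_x_3 = 0.5, pos_y_3 = 11, depth_3 = 3.5, pos_x_4 = 14.5, pos_y_4 = 13, pos_z_4 = 12, height_4 = 3, pos_x_5 = 4.5, pos_y_5 = 6, pos_z_5 = 4, height_5 = 5, pos_x_6 = 7, pos_y_6 = 13.5, pos_z_6 = 10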